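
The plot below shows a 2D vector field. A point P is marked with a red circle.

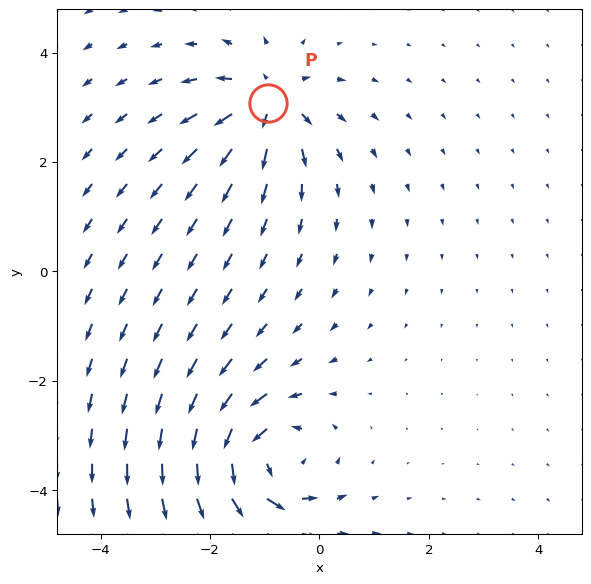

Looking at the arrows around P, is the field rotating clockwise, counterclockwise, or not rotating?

Near P at (-0.9, 3.1) the arrows show no circulation. The curl there is ≈0.

not rotating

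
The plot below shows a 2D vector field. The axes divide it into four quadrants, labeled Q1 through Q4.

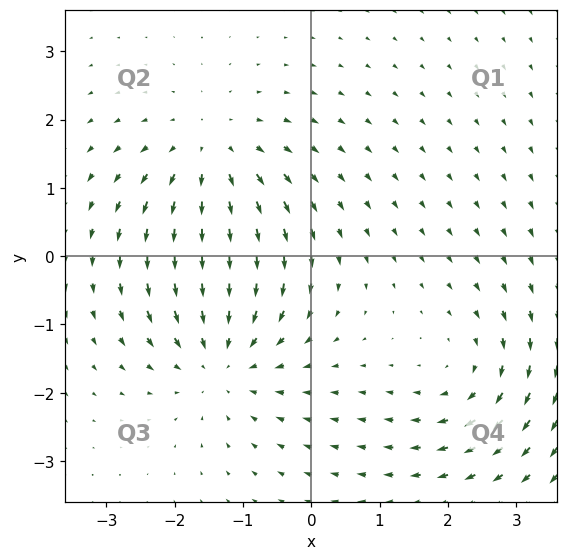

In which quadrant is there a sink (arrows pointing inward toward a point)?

Q3

The sink sits at approximately (-1.3, -1.5), which lies in quadrant Q3. The divergence there is about -4, negative as expected for a sink.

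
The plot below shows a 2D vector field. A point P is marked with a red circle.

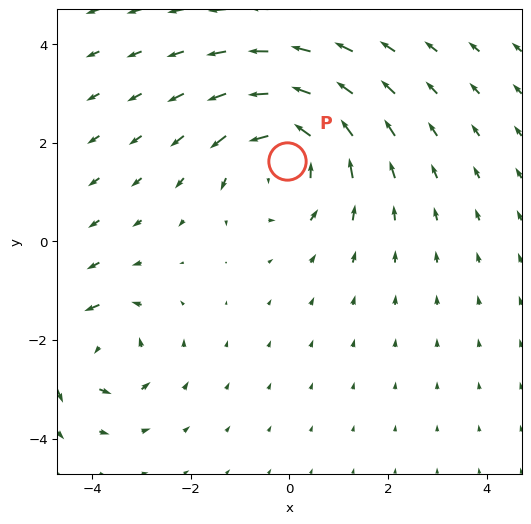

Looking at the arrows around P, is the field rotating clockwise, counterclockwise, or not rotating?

counterclockwise

Near P at (-0.1, 1.6) the arrows circulate counterclockwise. The curl (z-component) there is about +4; positive curl means counterclockwise rotation.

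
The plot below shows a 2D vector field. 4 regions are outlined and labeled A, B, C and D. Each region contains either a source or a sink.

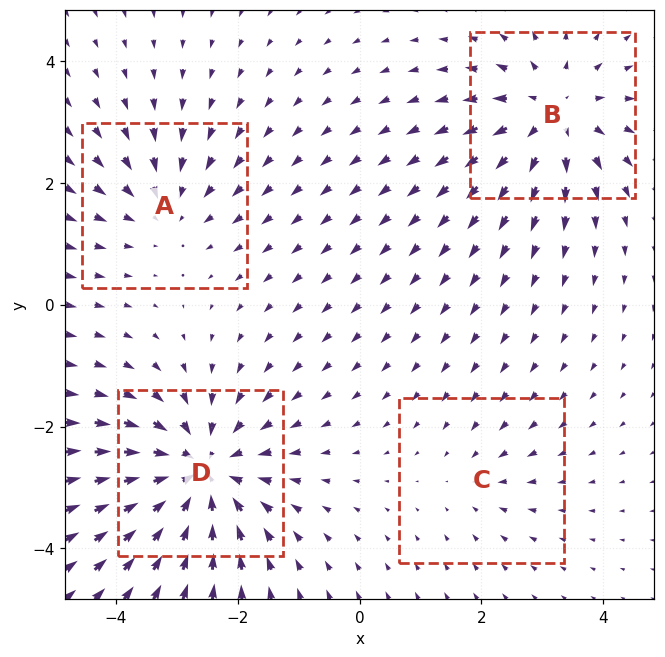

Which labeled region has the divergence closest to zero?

Divergence at each region's feature centre — A: about -3, B: about +5, C: about -2, D: about -6. Region C is closest to zero.

C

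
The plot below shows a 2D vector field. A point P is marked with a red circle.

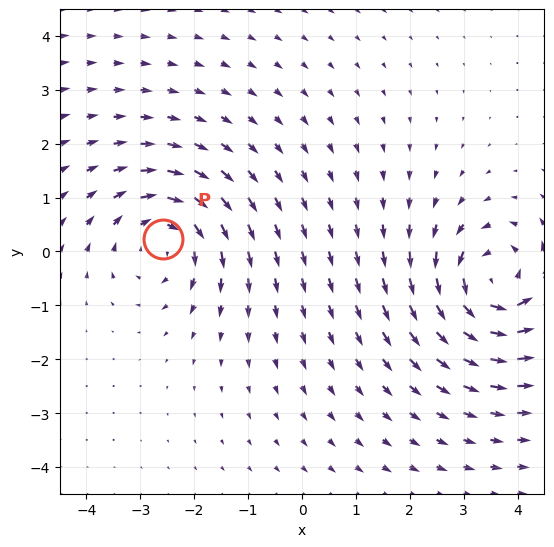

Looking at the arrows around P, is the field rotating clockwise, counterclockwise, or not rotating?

clockwise

Near P at (-2.6, 0.2) the arrows circulate clockwise. The curl (z-component) there is about -4; negative curl means clockwise rotation.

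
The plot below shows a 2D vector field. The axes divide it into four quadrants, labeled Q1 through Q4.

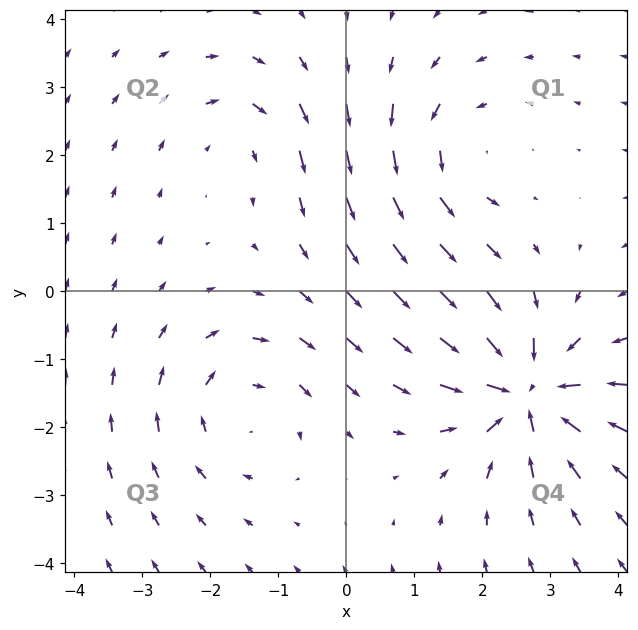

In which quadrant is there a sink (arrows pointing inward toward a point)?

Q4

The sink sits at approximately (2.7, -1.5), which lies in quadrant Q4. The divergence there is about -6, negative as expected for a sink.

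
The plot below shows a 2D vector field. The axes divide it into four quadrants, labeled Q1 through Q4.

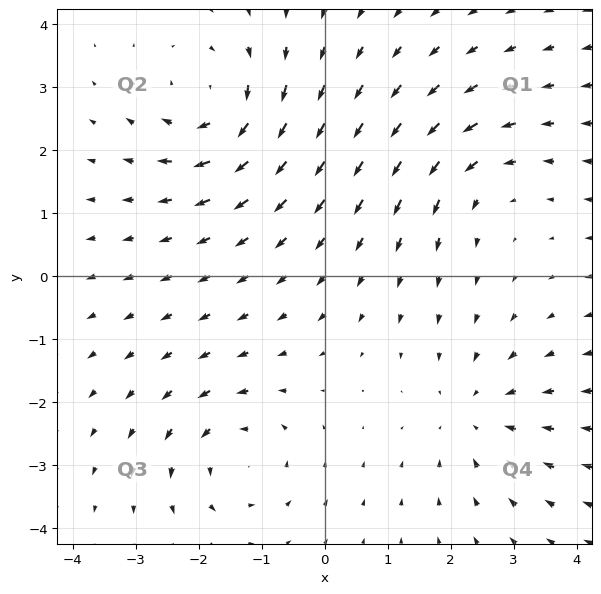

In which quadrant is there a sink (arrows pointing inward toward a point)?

The sink sits at approximately (2.4, -2.2), which lies in quadrant Q4. The divergence there is about -3, negative as expected for a sink.

Q4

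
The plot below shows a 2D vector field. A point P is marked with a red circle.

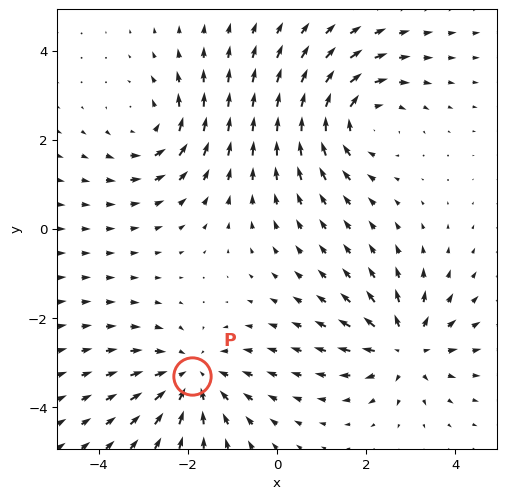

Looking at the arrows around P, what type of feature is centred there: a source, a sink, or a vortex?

sink

At P (-1.9, -3.3) the arrows converge inward. Divergence about -3, curl ≈0 — negative divergence with near-zero curl is a sink.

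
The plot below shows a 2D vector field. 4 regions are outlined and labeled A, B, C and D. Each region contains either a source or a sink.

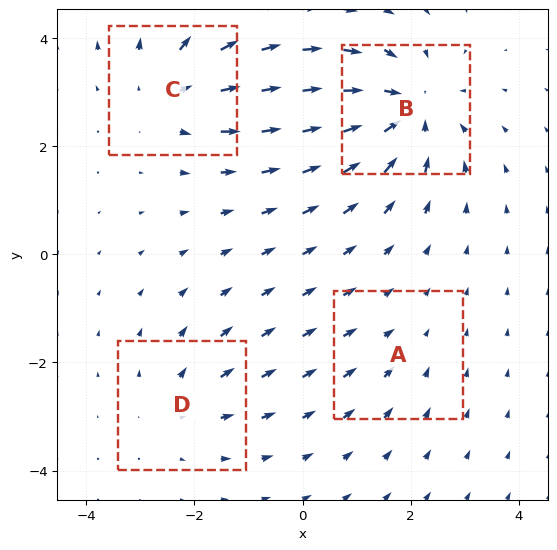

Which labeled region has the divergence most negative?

Divergence at each region's feature centre — A: about -2, B: about -6, C: about +4, D: about +3. Region B is most negative.

B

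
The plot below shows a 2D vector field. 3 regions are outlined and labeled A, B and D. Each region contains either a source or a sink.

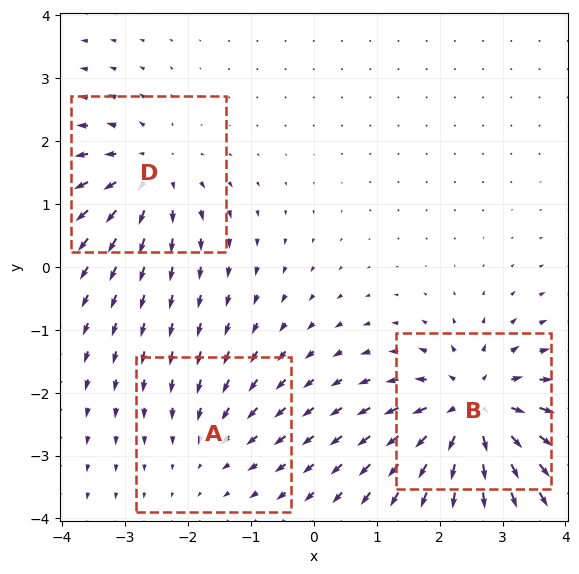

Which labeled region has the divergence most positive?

Divergence at each region's feature centre — A: about -2, B: about +5, D: about +4. Region B is most positive.

B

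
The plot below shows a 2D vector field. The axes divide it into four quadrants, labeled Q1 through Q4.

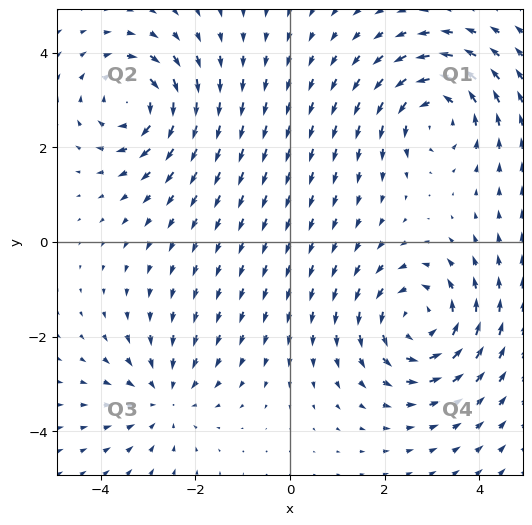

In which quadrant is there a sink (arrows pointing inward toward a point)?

The sink sits at approximately (-2.6, -3.3), which lies in quadrant Q3. The divergence there is about -3, negative as expected for a sink.

Q3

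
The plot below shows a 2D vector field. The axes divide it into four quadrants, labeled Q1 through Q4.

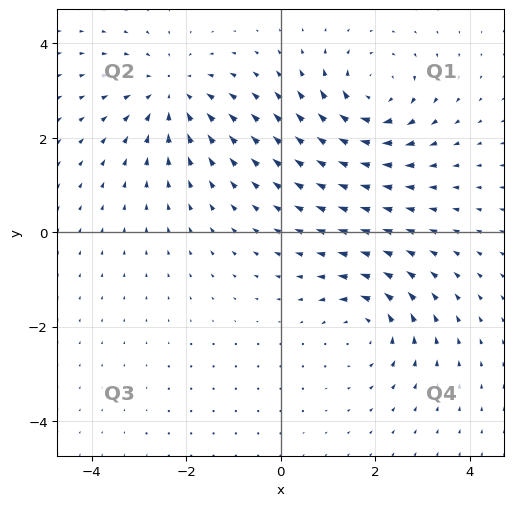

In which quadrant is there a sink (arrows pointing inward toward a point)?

The sink sits at approximately (-2.3, 2.9), which lies in quadrant Q2. The divergence there is about -4, negative as expected for a sink.

Q2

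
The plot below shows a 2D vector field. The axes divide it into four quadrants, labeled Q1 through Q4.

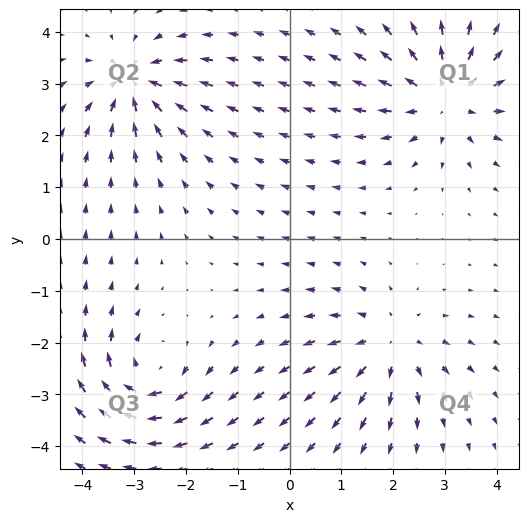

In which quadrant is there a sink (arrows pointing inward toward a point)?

Q2

The sink sits at approximately (-3.0, 3.0), which lies in quadrant Q2. The divergence there is about -6, negative as expected for a sink.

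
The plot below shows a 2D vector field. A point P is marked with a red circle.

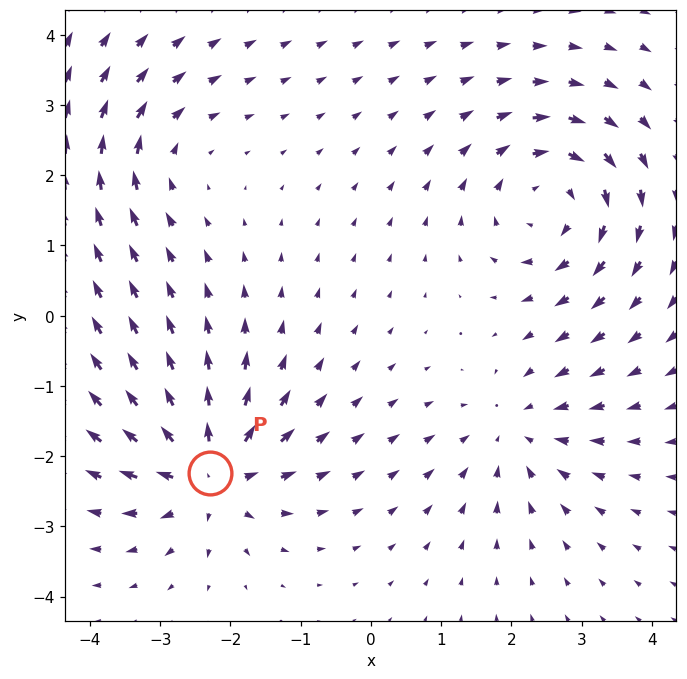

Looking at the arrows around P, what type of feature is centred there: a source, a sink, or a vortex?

At P (-2.3, -2.2) the arrows spread outward. Divergence about +6, curl ≈0 — positive divergence with near-zero curl is a source.

source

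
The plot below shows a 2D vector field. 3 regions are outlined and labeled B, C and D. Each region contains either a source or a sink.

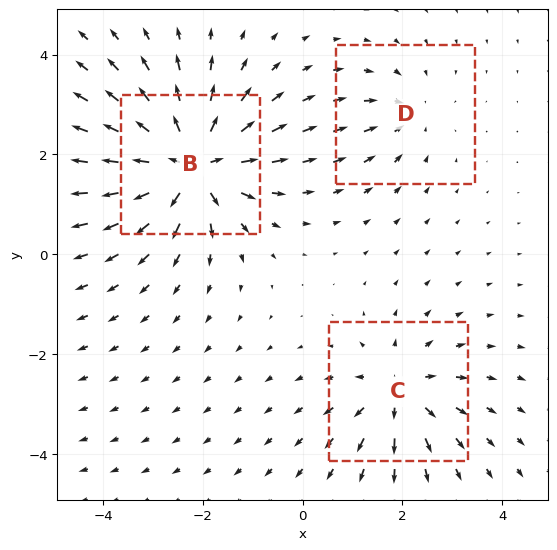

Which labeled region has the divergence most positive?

Divergence at each region's feature centre — B: about +6, C: about +3, D: about -2. Region B is most positive.

B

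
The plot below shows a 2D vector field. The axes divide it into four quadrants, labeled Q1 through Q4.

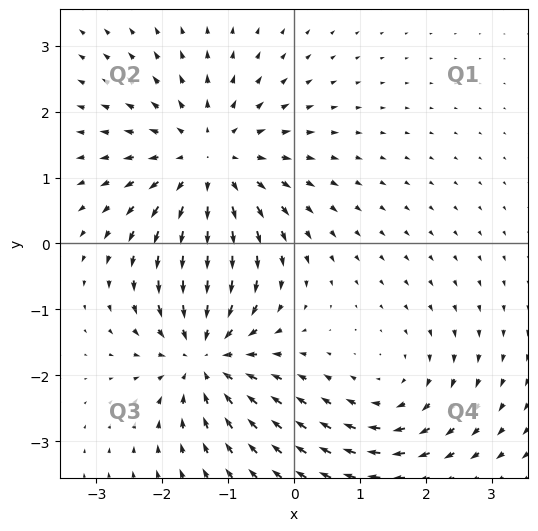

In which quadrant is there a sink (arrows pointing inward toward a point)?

The sink sits at approximately (-1.4, -1.7), which lies in quadrant Q3. The divergence there is about -4, negative as expected for a sink.

Q3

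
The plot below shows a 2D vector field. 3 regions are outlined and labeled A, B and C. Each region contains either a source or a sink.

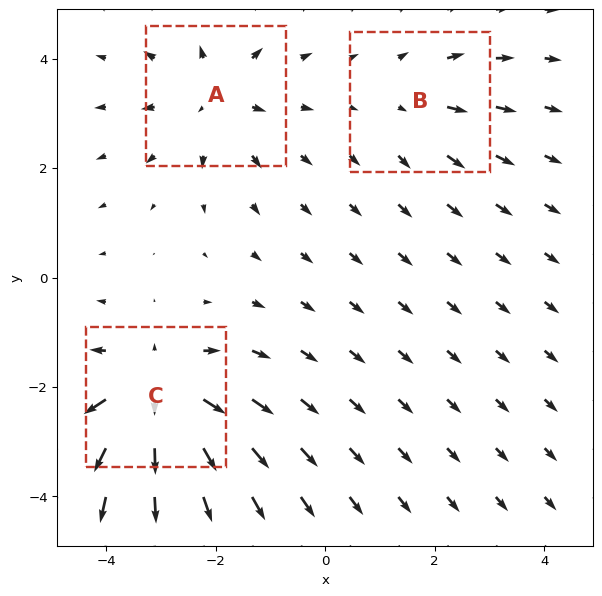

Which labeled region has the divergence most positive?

C

Divergence at each region's feature centre — A: about +3, B: about +2, C: about +5. Region C is most positive.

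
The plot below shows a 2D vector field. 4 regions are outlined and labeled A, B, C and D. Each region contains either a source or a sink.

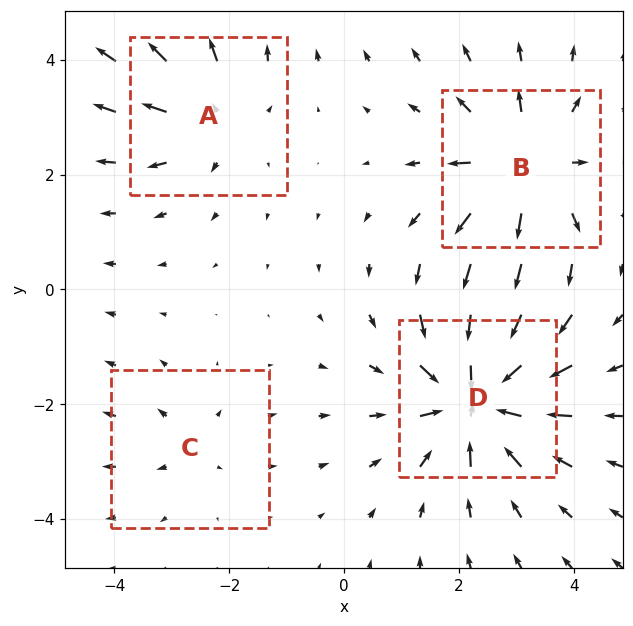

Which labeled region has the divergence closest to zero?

Divergence at each region's feature centre — A: about +4, B: about +6, C: about +2, D: about -7. Region C is closest to zero.

C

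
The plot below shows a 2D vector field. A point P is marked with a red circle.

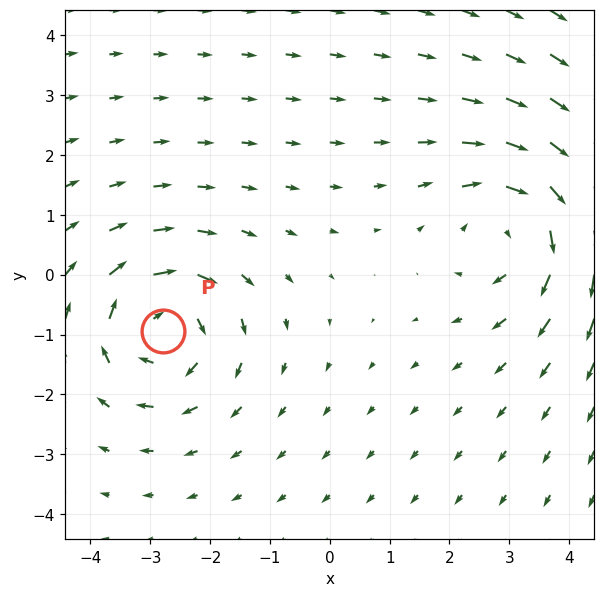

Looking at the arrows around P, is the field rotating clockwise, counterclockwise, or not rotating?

Near P at (-2.8, -0.9) the arrows circulate clockwise. The curl (z-component) there is about -4; negative curl means clockwise rotation.

clockwise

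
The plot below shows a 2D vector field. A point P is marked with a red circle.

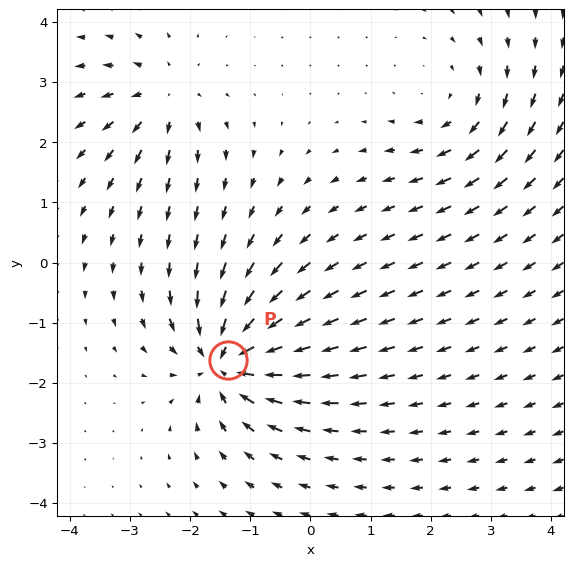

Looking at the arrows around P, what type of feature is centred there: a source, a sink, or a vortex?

sink

At P (-1.4, -1.6) the arrows converge inward. Divergence about -7, curl ≈0 — negative divergence with near-zero curl is a sink.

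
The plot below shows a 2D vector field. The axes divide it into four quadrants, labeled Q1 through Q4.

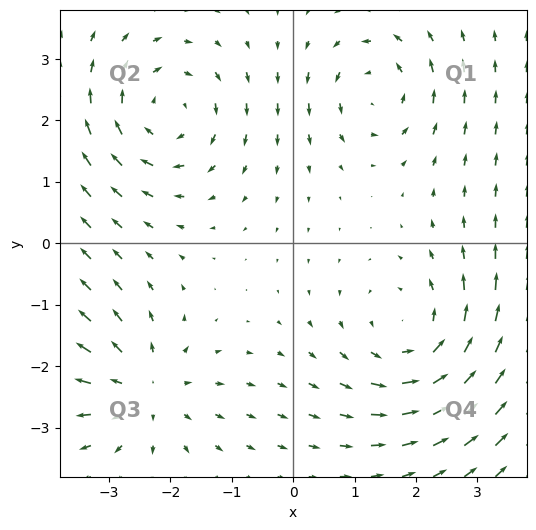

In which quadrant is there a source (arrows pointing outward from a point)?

The source sits at approximately (-2.4, -2.4), which lies in quadrant Q3. The divergence there is about +3, positive as expected for a source.

Q3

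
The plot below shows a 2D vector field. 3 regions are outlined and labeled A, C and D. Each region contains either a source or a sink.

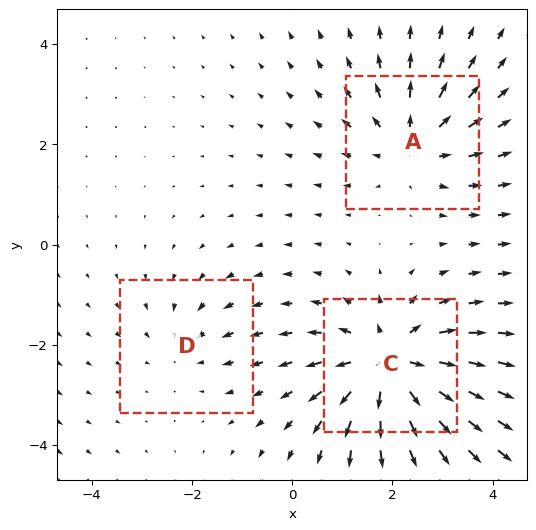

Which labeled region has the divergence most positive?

Divergence at each region's feature centre — A: about +3, C: about +5, D: about -2. Region C is most positive.

C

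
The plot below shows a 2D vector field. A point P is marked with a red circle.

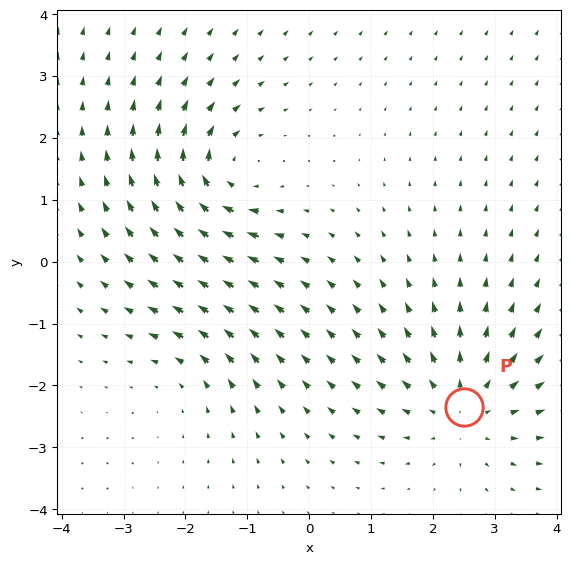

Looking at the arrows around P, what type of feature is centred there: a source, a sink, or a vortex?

At P (2.5, -2.3) the arrows spread outward. Divergence about +4, curl ≈0 — positive divergence with near-zero curl is a source.

source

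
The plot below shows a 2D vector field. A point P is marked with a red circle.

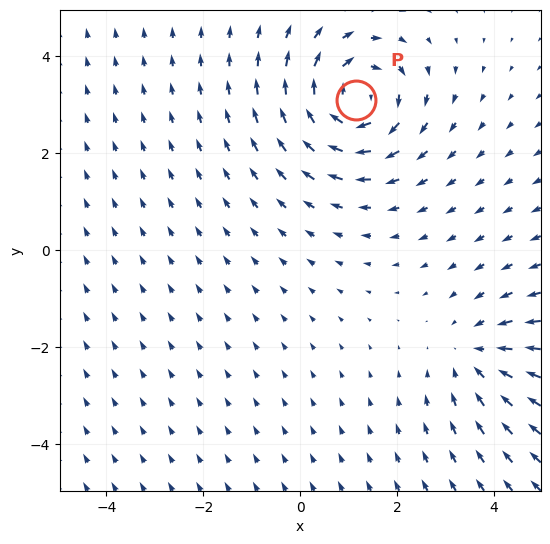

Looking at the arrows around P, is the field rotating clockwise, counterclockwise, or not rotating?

Near P at (1.2, 3.1) the arrows circulate clockwise. The curl (z-component) there is about -4; negative curl means clockwise rotation.

clockwise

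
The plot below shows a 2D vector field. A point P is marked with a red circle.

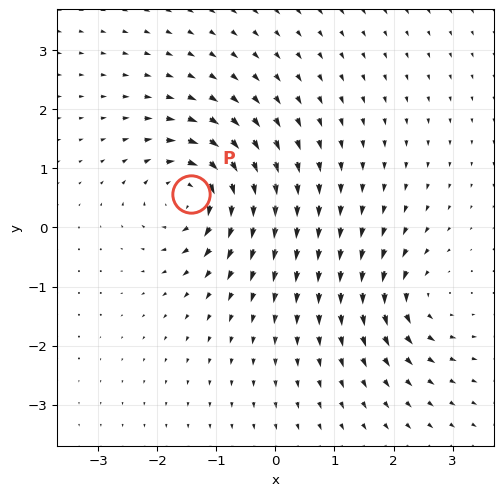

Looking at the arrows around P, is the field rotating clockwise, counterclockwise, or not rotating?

clockwise

Near P at (-1.4, 0.6) the arrows circulate clockwise. The curl (z-component) there is about -7; negative curl means clockwise rotation.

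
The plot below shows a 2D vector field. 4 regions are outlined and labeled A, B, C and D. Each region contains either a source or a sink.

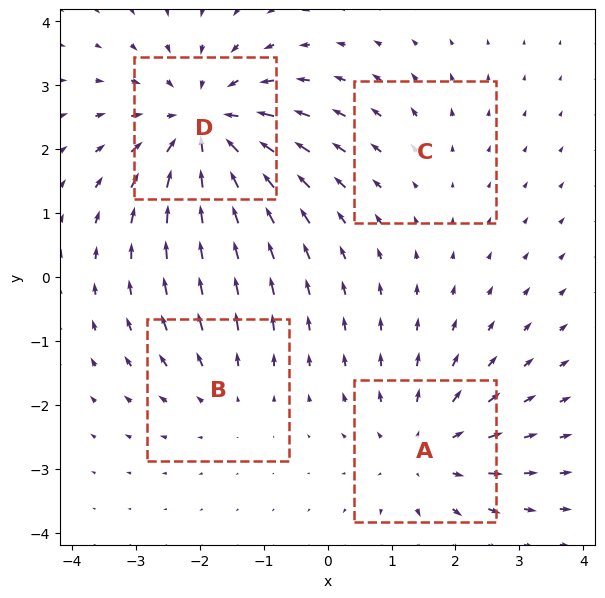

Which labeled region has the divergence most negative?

Divergence at each region's feature centre — A: about +4, B: about +3, C: about +2, D: about -6. Region D is most negative.

D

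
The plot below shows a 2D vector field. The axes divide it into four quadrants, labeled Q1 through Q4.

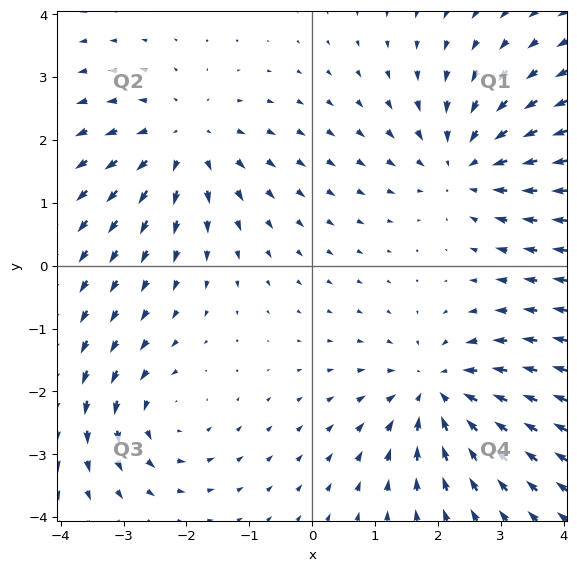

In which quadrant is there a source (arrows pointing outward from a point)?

Q2

The source sits at approximately (-2.0, 2.0), which lies in quadrant Q2. The divergence there is about +4, positive as expected for a source.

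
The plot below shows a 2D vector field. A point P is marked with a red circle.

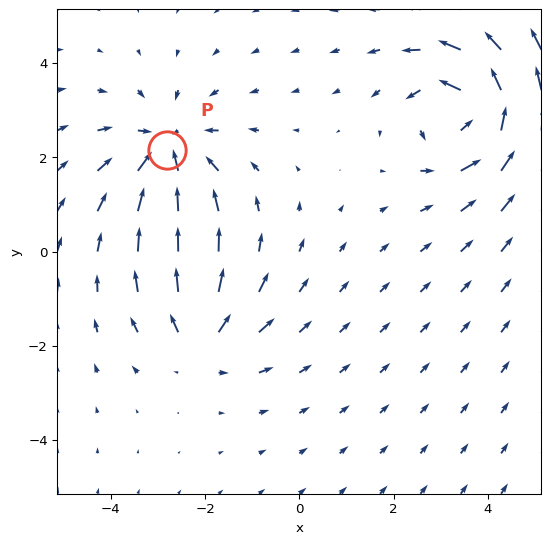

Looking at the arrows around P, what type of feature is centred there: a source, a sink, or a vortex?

sink

At P (-2.8, 2.2) the arrows converge inward. Divergence about -4, curl ≈0 — negative divergence with near-zero curl is a sink.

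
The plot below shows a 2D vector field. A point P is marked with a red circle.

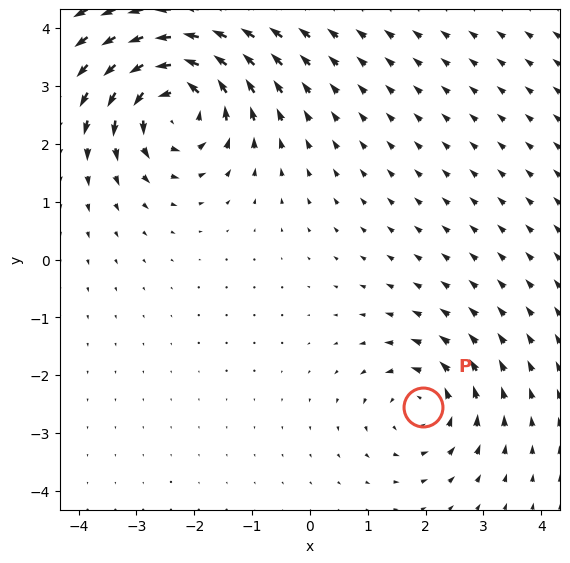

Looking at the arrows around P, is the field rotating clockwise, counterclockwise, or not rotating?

counterclockwise

Near P at (2.0, -2.5) the arrows circulate counterclockwise. The curl (z-component) there is about +3; positive curl means counterclockwise rotation.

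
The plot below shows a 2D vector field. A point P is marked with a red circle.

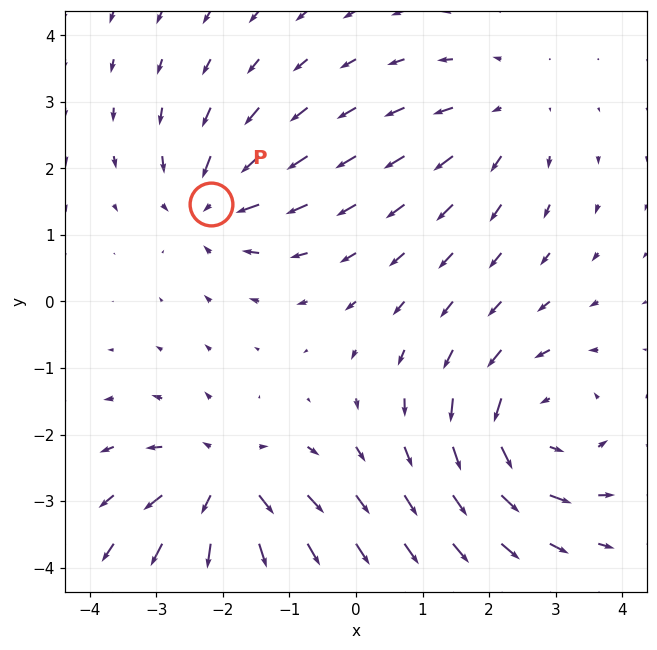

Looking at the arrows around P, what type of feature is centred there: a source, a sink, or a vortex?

At P (-2.2, 1.5) the arrows converge inward. Divergence about -4, curl ≈0 — negative divergence with near-zero curl is a sink.

sink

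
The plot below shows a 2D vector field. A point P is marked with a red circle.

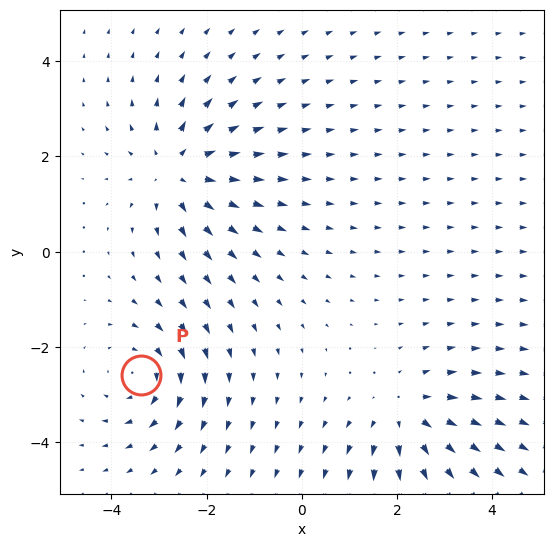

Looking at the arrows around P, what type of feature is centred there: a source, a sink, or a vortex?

vortex

At P (-3.4, -2.6) the arrows circulate clockwise. Divergence ≈0, curl about -4 — near-zero divergence with nonzero curl is a vortex.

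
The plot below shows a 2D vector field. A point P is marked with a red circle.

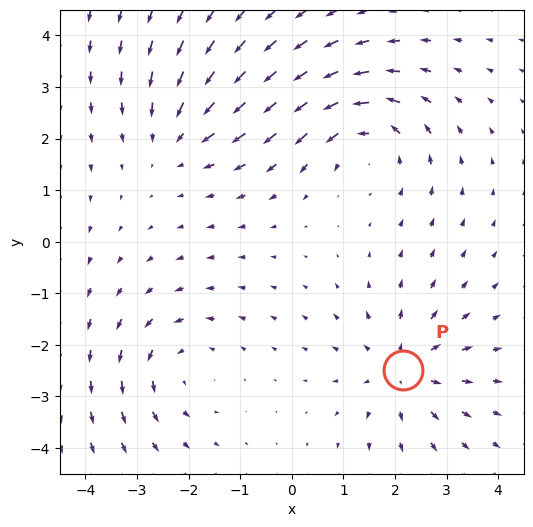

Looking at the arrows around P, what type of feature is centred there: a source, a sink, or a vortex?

source

At P (2.1, -2.5) the arrows spread outward. Divergence about +4, curl ≈0 — positive divergence with near-zero curl is a source.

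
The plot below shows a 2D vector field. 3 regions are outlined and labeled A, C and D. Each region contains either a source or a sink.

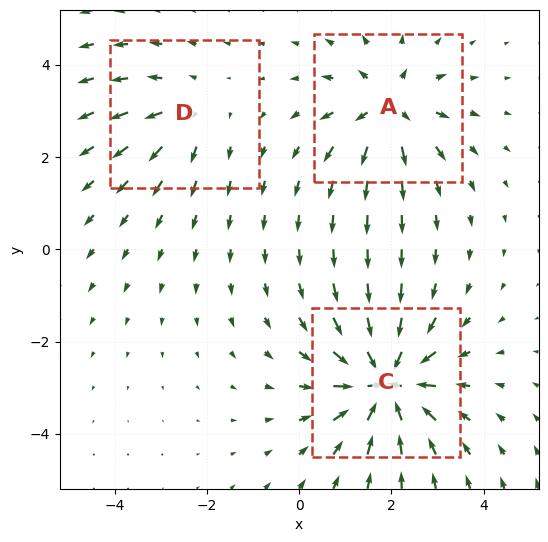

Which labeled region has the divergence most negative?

Divergence at each region's feature centre — A: about +4, C: about -6, D: about +2. Region C is most negative.

C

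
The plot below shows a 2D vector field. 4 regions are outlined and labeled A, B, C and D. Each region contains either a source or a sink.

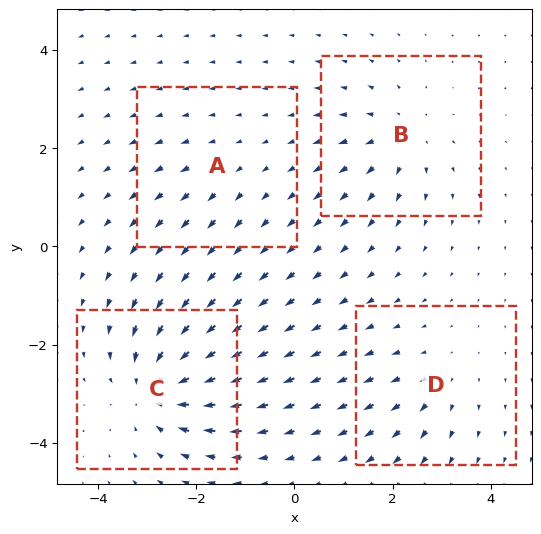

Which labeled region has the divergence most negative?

Divergence at each region's feature centre — A: about +2, B: about +5, C: about -7, D: about +3. Region C is most negative.

C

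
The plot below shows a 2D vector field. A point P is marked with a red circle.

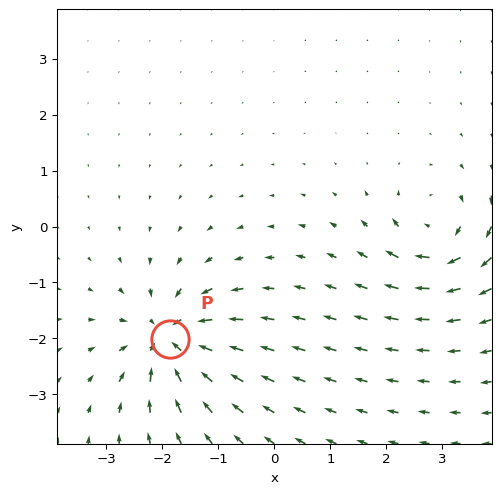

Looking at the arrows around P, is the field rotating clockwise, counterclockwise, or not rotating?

Near P at (-1.9, -2.0) the arrows show no circulation. The curl there is ≈0.

not rotating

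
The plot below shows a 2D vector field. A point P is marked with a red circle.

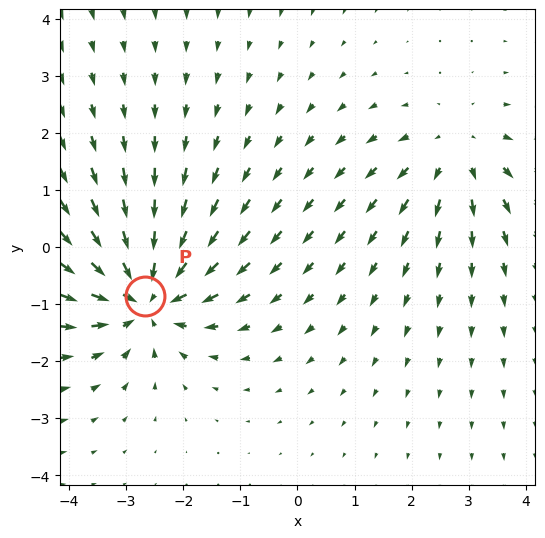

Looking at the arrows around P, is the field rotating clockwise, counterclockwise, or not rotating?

not rotating

Near P at (-2.7, -0.9) the arrows show no circulation. The curl there is ≈0.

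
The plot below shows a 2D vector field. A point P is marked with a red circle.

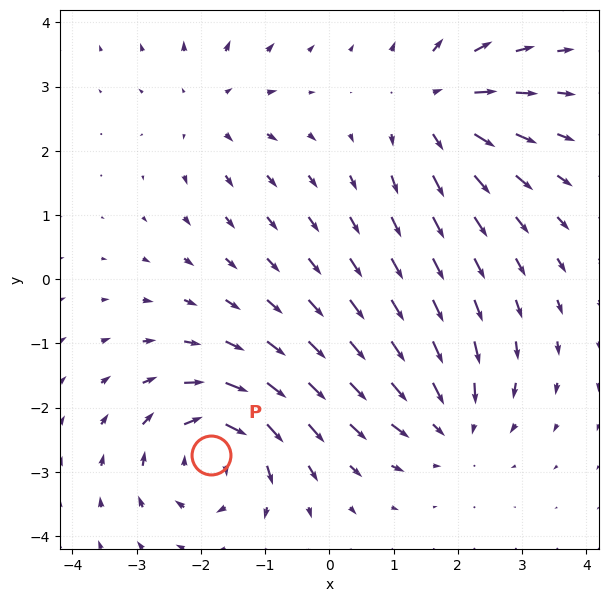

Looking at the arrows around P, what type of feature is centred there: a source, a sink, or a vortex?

At P (-1.8, -2.7) the arrows circulate clockwise. Divergence ≈0, curl about -7 — near-zero divergence with nonzero curl is a vortex.

vortex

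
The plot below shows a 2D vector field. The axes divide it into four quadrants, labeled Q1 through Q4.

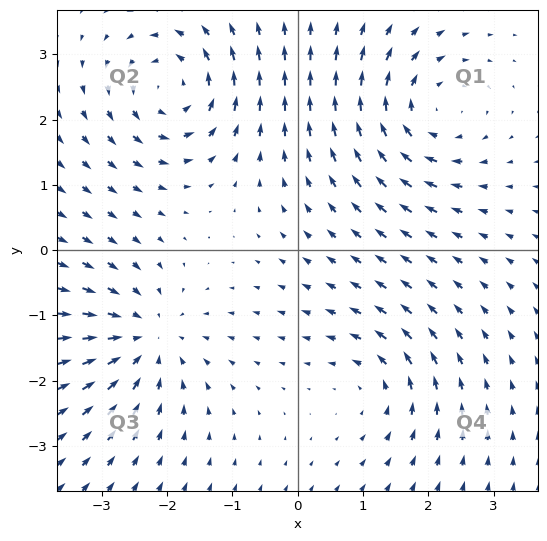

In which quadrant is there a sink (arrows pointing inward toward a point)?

The sink sits at approximately (-2.3, -1.4), which lies in quadrant Q3. The divergence there is about -5, negative as expected for a sink.

Q3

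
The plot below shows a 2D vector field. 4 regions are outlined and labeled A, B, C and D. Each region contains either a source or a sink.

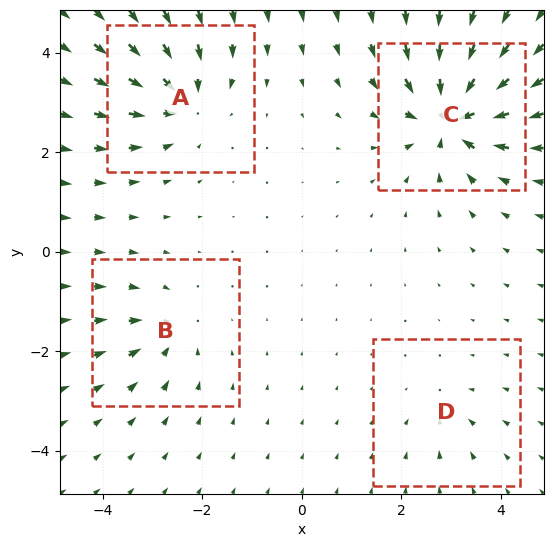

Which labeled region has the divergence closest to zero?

D

Divergence at each region's feature centre — A: about -6, B: about -4, C: about -9, D: about -3. Region D is closest to zero.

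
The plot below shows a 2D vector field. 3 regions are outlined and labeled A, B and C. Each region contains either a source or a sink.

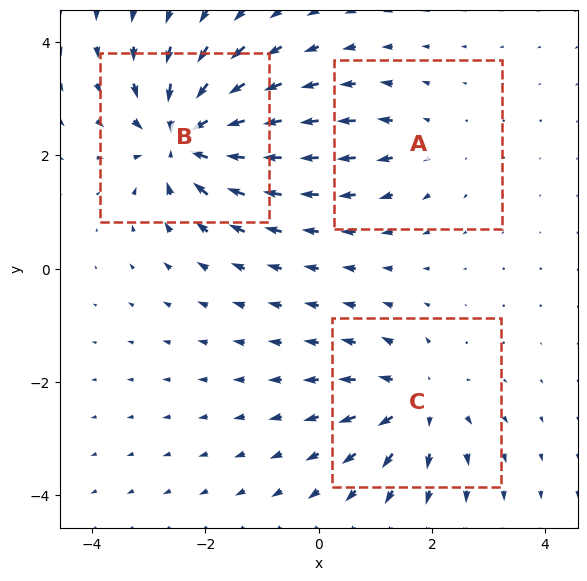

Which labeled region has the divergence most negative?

B

Divergence at each region's feature centre — A: about +2, B: about -6, C: about +4. Region B is most negative.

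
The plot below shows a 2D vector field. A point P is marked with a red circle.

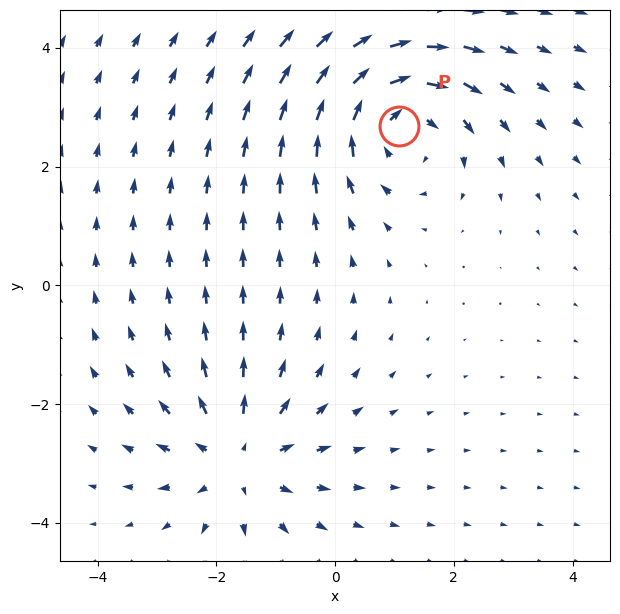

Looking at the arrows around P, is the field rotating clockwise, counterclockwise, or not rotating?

clockwise

Near P at (1.1, 2.7) the arrows circulate clockwise. The curl (z-component) there is about -4; negative curl means clockwise rotation.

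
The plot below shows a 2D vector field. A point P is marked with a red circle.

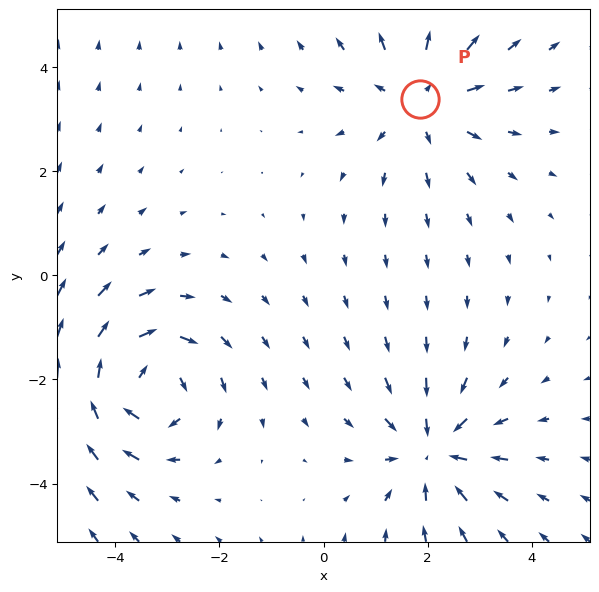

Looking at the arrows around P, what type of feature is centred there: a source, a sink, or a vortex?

At P (1.9, 3.4) the arrows spread outward. Divergence about +3, curl ≈0 — positive divergence with near-zero curl is a source.

source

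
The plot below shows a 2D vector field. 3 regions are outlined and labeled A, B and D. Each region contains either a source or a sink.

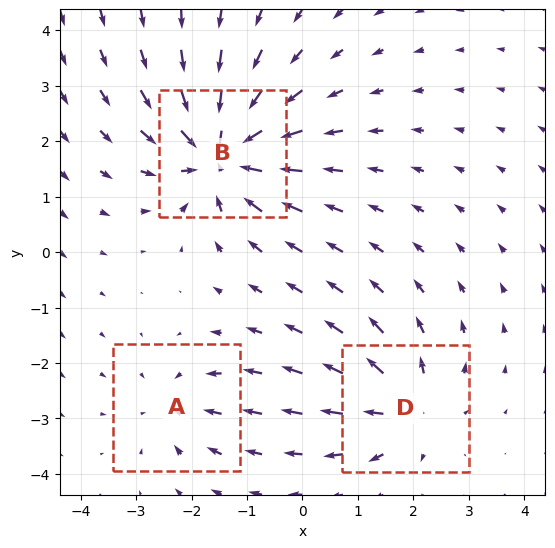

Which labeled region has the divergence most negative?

B

Divergence at each region's feature centre — A: about -2, B: about -6, D: about +4. Region B is most negative.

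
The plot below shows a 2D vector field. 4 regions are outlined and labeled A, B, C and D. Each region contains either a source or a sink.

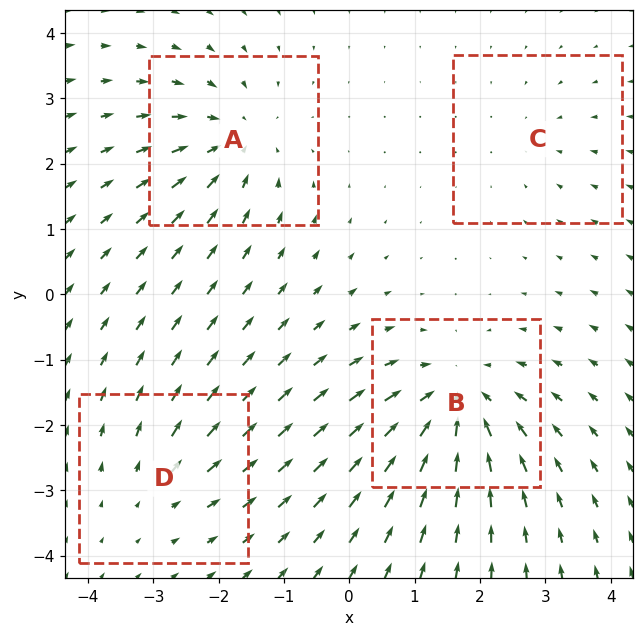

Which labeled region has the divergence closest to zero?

Divergence at each region's feature centre — A: about -5, B: about -6, C: about -2, D: about +3. Region C is closest to zero.

C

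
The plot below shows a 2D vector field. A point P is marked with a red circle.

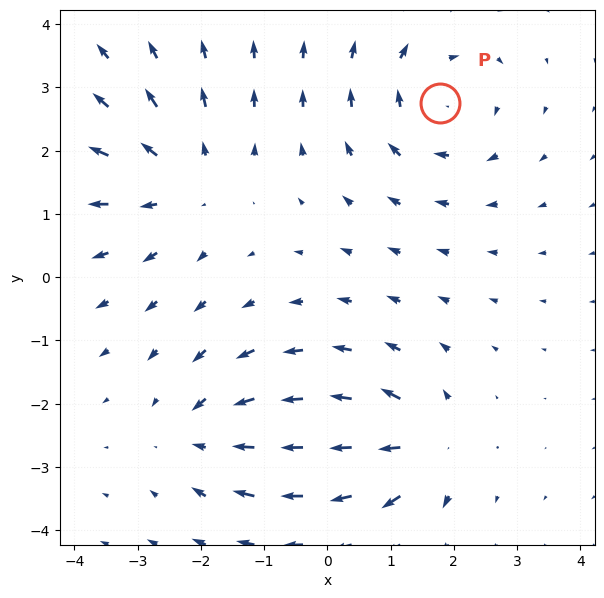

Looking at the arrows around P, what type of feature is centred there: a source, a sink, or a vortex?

vortex

At P (1.8, 2.7) the arrows circulate clockwise. Divergence ≈0, curl about -4 — near-zero divergence with nonzero curl is a vortex.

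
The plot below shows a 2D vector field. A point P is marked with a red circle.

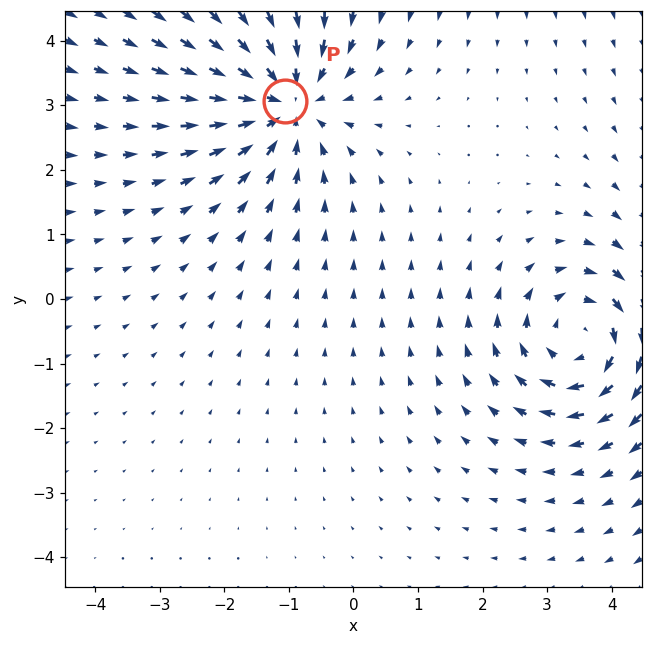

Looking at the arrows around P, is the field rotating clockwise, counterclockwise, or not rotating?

not rotating

Near P at (-1.1, 3.1) the arrows show no circulation. The curl there is ≈0.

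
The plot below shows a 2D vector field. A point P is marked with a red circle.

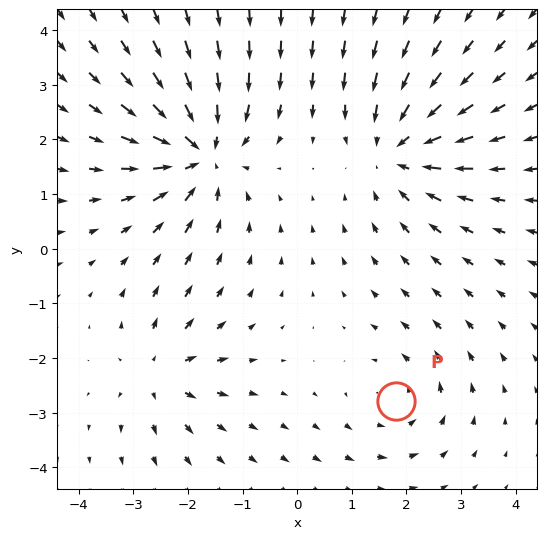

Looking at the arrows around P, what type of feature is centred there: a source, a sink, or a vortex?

vortex

At P (1.8, -2.8) the arrows circulate counterclockwise. Divergence ≈0, curl about +3 — near-zero divergence with nonzero curl is a vortex.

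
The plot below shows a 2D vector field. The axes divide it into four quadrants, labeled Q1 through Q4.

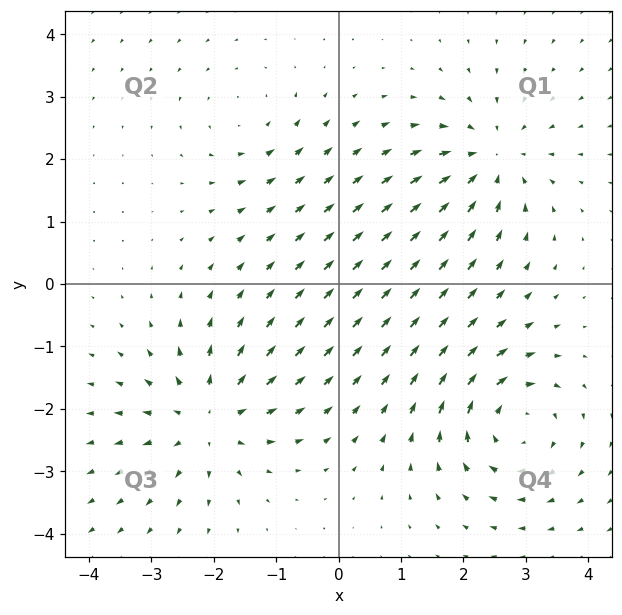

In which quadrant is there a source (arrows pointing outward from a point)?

The source sits at approximately (-2.1, -2.2), which lies in quadrant Q3. The divergence there is about +5, positive as expected for a source.

Q3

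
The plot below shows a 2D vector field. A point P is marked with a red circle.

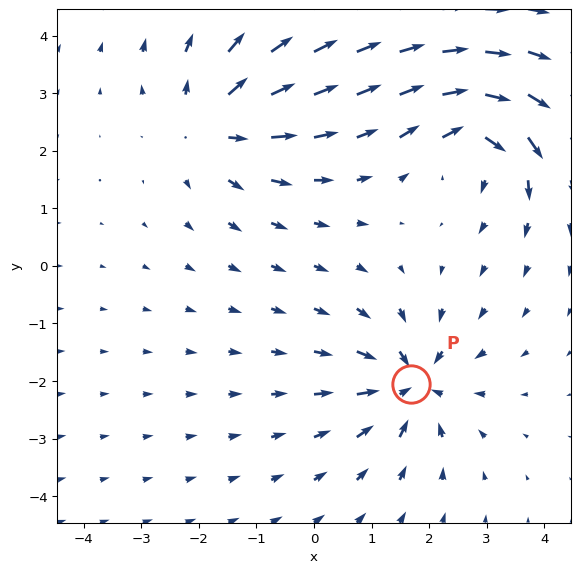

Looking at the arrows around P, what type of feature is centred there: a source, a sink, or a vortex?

At P (1.7, -2.1) the arrows converge inward. Divergence about -6, curl ≈0 — negative divergence with near-zero curl is a sink.

sink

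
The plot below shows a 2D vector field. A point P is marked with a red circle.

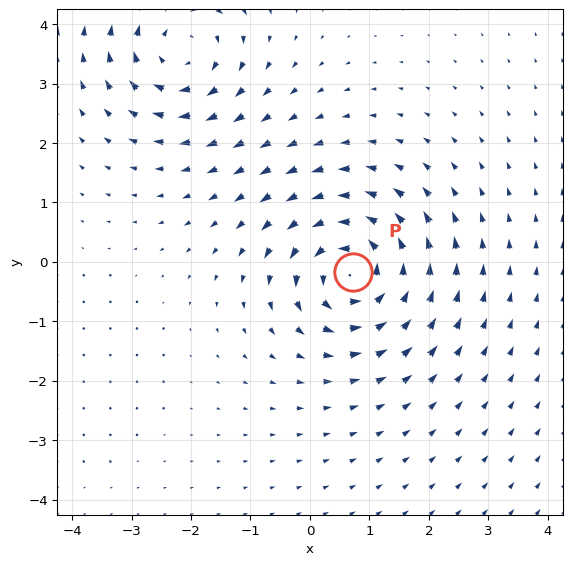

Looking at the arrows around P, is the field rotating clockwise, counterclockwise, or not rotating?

Near P at (0.7, -0.2) the arrows circulate counterclockwise. The curl (z-component) there is about +6; positive curl means counterclockwise rotation.

counterclockwise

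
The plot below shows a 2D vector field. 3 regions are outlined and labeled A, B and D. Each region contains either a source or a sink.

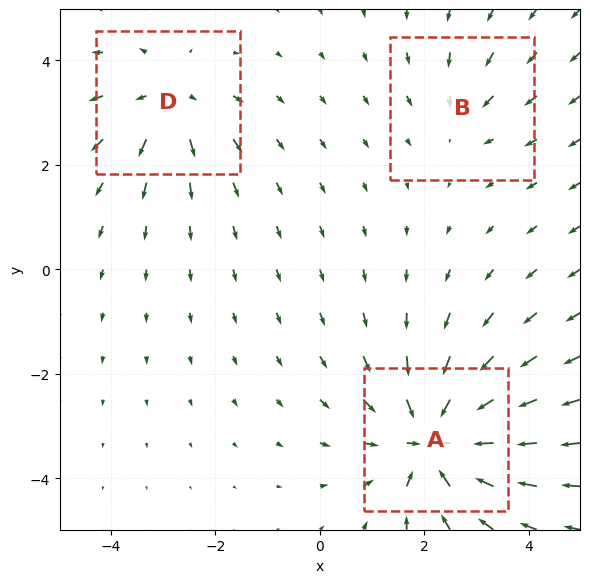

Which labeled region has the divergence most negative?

Divergence at each region's feature centre — A: about -5, B: about -2, D: about +3. Region A is most negative.

A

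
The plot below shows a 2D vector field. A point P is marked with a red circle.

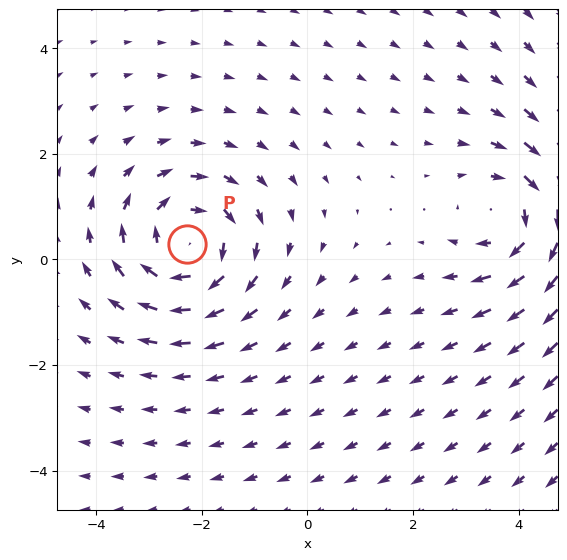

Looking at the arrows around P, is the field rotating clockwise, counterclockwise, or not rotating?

clockwise

Near P at (-2.3, 0.3) the arrows circulate clockwise. The curl (z-component) there is about -4; negative curl means clockwise rotation.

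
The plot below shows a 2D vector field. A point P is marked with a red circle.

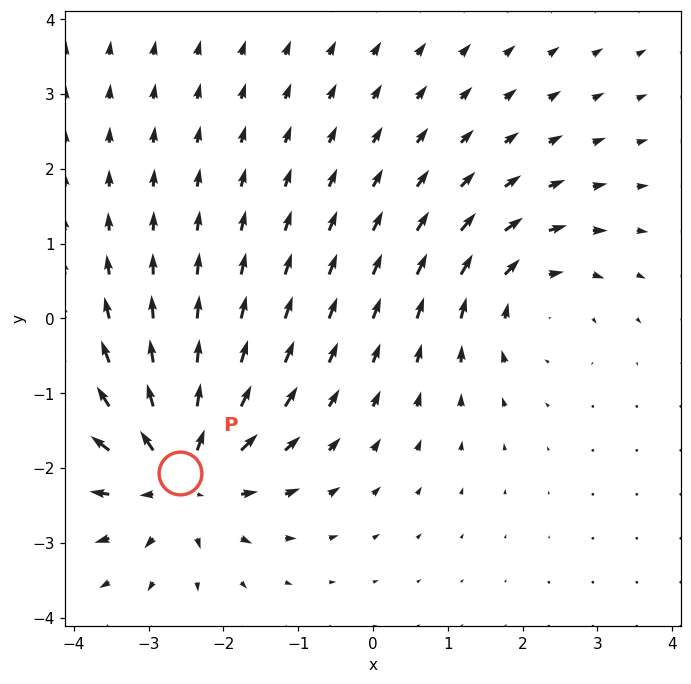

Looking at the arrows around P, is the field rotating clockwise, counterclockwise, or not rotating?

not rotating

Near P at (-2.6, -2.1) the arrows show no circulation. The curl there is ≈0.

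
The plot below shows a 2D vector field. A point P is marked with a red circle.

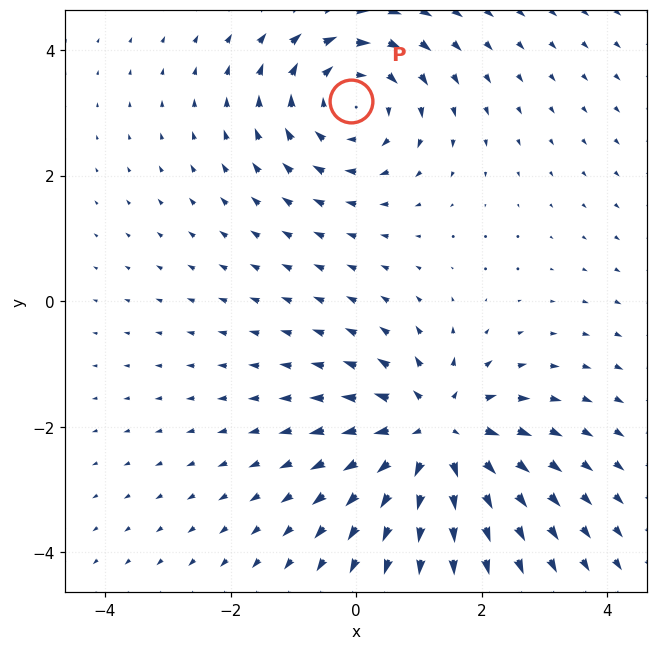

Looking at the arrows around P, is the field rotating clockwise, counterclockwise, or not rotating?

Near P at (-0.1, 3.2) the arrows circulate clockwise. The curl (z-component) there is about -3; negative curl means clockwise rotation.

clockwise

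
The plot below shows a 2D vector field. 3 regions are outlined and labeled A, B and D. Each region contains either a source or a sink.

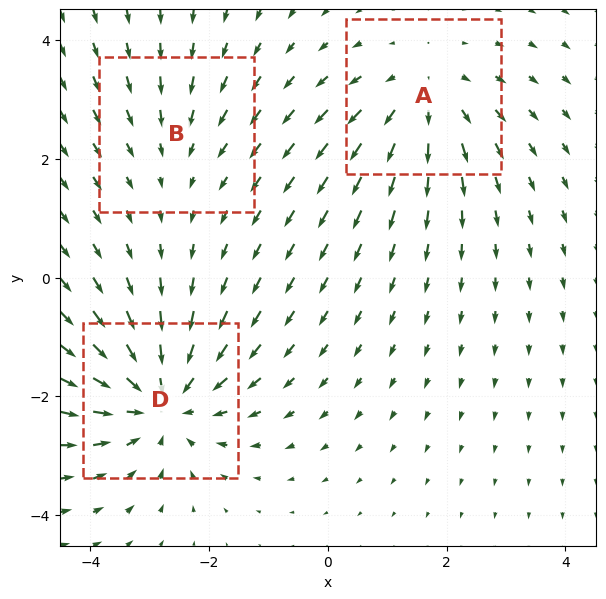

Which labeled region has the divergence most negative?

Divergence at each region's feature centre — A: about +3, B: about -2, D: about -4. Region D is most negative.

D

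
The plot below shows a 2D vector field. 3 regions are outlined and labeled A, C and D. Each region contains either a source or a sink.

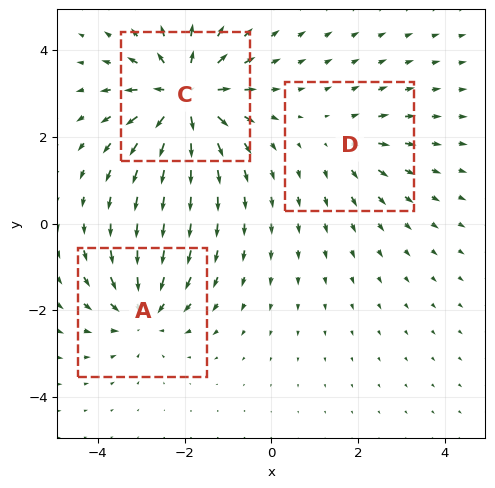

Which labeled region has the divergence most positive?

Divergence at each region's feature centre — A: about -3, C: about +5, D: about +2. Region C is most positive.

C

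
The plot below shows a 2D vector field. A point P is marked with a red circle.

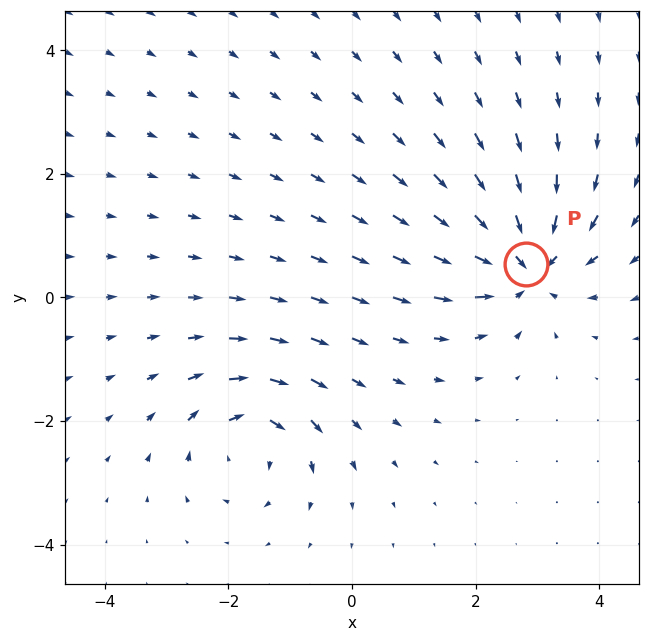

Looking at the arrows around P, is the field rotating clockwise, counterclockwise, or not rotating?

not rotating

Near P at (2.8, 0.5) the arrows show no circulation. The curl there is ≈0.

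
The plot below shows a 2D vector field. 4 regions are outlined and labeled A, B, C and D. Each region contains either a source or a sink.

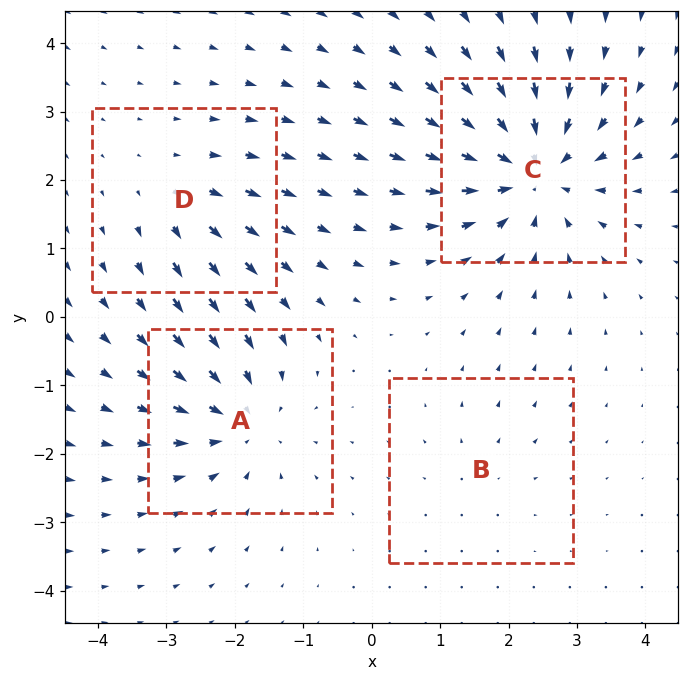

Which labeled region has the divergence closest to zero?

B

Divergence at each region's feature centre — A: about -5, B: about +2, C: about -8, D: about +3. Region B is closest to zero.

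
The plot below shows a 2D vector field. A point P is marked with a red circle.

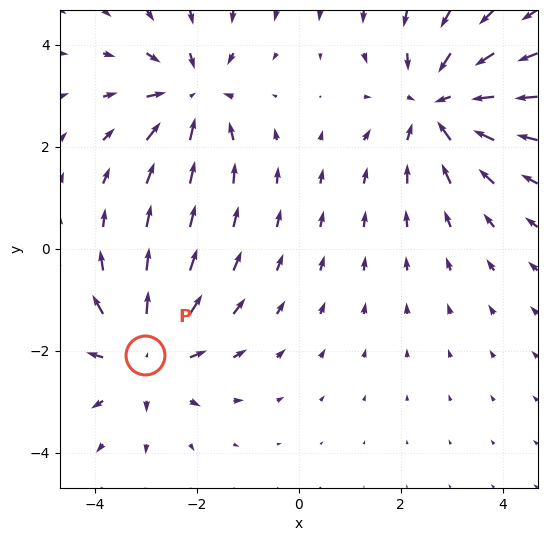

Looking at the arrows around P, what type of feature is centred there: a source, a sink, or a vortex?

source

At P (-3.0, -2.1) the arrows spread outward. Divergence about +3, curl ≈0 — positive divergence with near-zero curl is a source.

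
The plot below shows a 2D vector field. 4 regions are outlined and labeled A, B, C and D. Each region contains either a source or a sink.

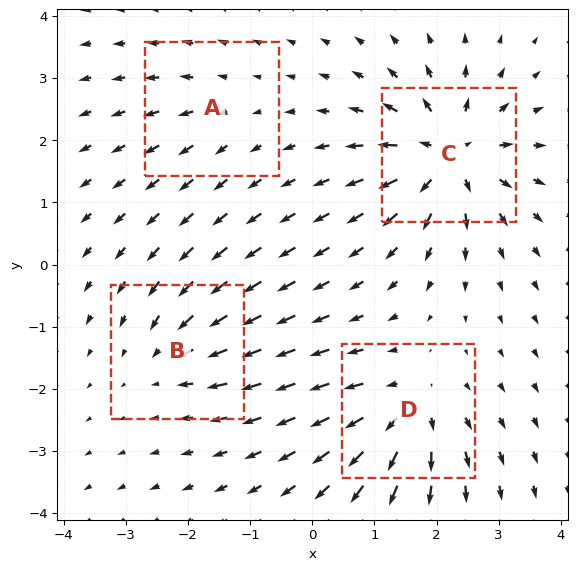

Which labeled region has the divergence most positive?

C

Divergence at each region's feature centre — A: about +3, B: about -4, C: about +9, D: about +6. Region C is most positive.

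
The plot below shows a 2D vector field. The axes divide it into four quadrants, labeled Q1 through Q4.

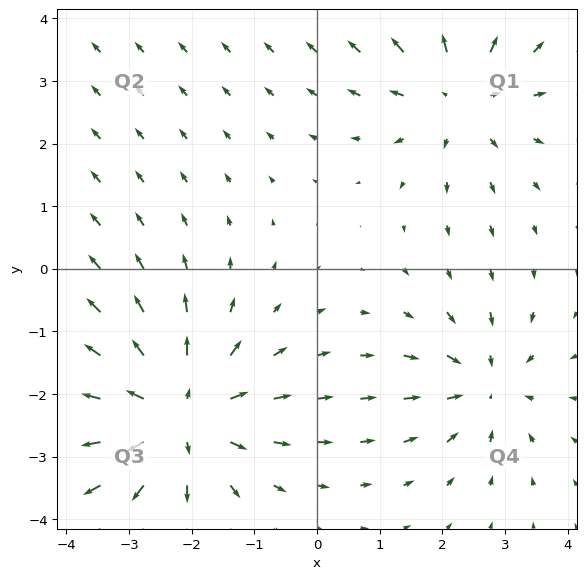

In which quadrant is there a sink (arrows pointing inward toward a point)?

The sink sits at approximately (2.7, -1.9), which lies in quadrant Q4. The divergence there is about -3, negative as expected for a sink.

Q4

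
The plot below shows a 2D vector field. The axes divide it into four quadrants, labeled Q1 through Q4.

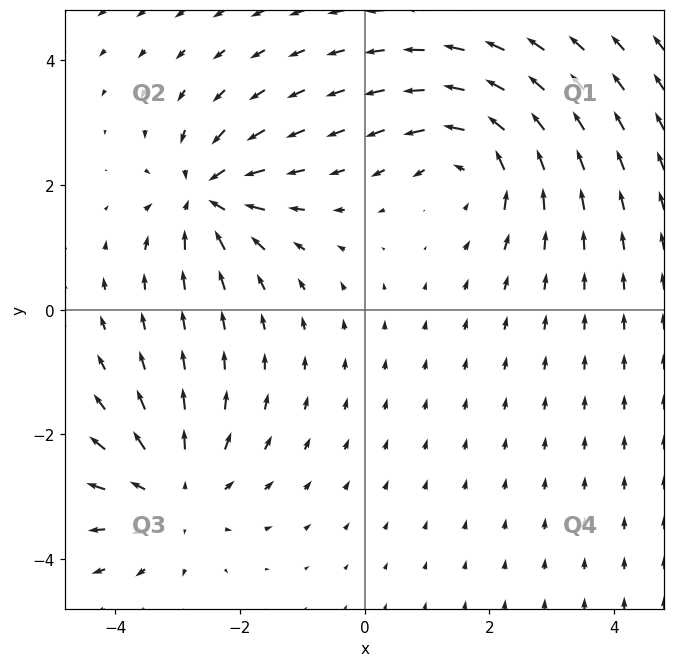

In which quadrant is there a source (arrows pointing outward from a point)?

Q3

The source sits at approximately (-3.1, -2.9), which lies in quadrant Q3. The divergence there is about +4, positive as expected for a source.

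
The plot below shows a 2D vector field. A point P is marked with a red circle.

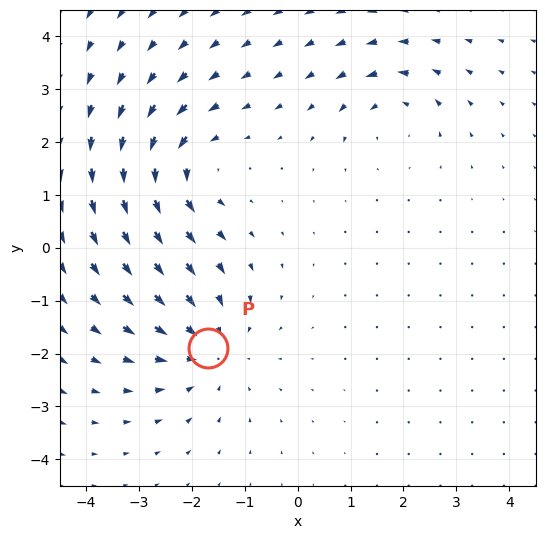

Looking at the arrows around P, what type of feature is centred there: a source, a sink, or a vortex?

sink

At P (-1.7, -1.9) the arrows converge inward. Divergence about -4, curl ≈0 — negative divergence with near-zero curl is a sink.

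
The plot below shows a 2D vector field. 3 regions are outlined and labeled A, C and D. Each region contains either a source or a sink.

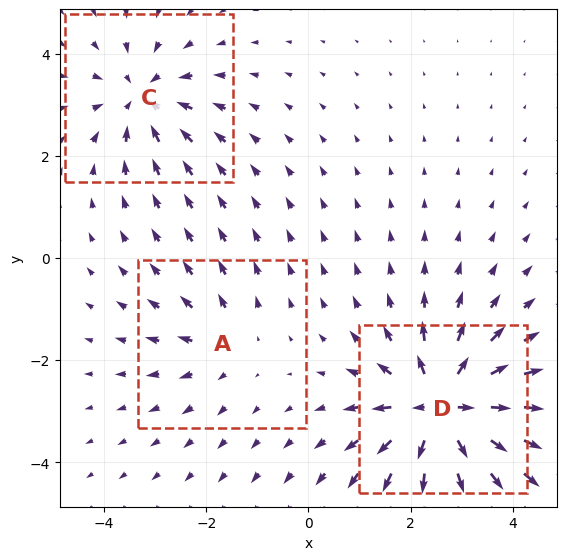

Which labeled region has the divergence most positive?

Divergence at each region's feature centre — A: about +2, C: about -3, D: about +6. Region D is most positive.

D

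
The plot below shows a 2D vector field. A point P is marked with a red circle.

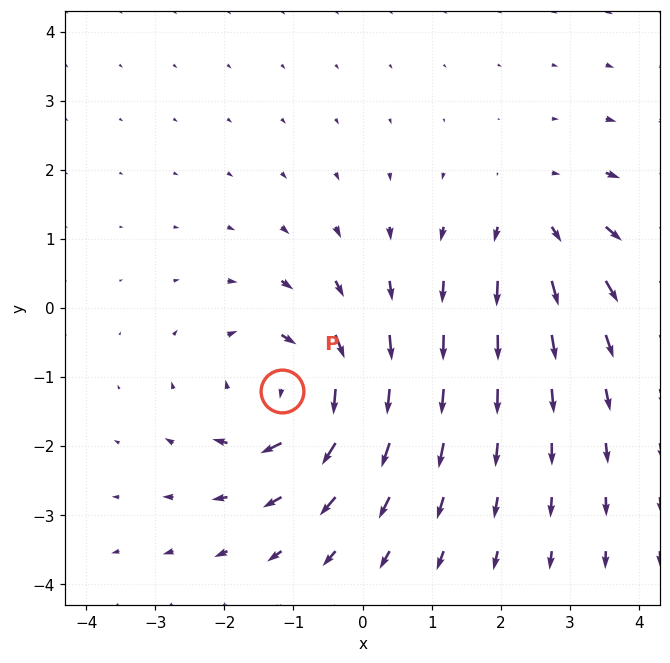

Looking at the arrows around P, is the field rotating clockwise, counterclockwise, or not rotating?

clockwise

Near P at (-1.2, -1.2) the arrows circulate clockwise. The curl (z-component) there is about -5; negative curl means clockwise rotation.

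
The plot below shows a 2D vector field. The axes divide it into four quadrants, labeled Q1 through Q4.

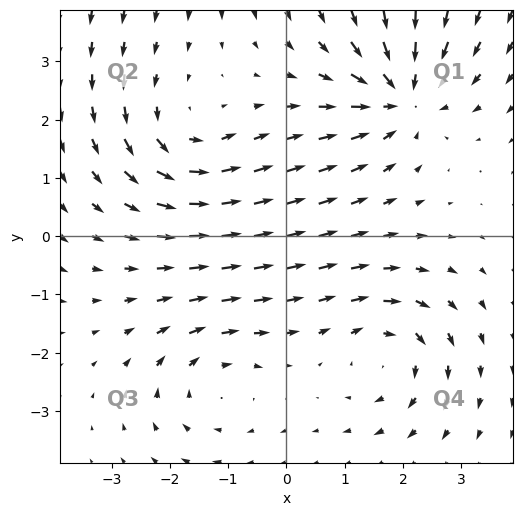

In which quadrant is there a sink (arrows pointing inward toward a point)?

The sink sits at approximately (2.0, 2.4), which lies in quadrant Q1. The divergence there is about -4, negative as expected for a sink.

Q1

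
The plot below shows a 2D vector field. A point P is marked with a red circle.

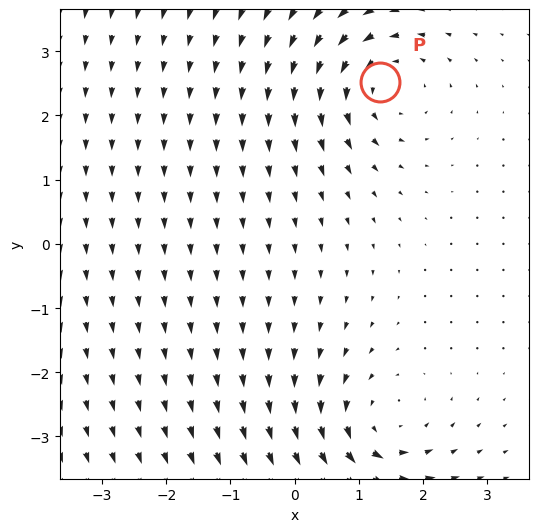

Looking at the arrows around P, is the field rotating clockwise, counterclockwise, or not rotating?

counterclockwise

Near P at (1.3, 2.5) the arrows circulate counterclockwise. The curl (z-component) there is about +4; positive curl means counterclockwise rotation.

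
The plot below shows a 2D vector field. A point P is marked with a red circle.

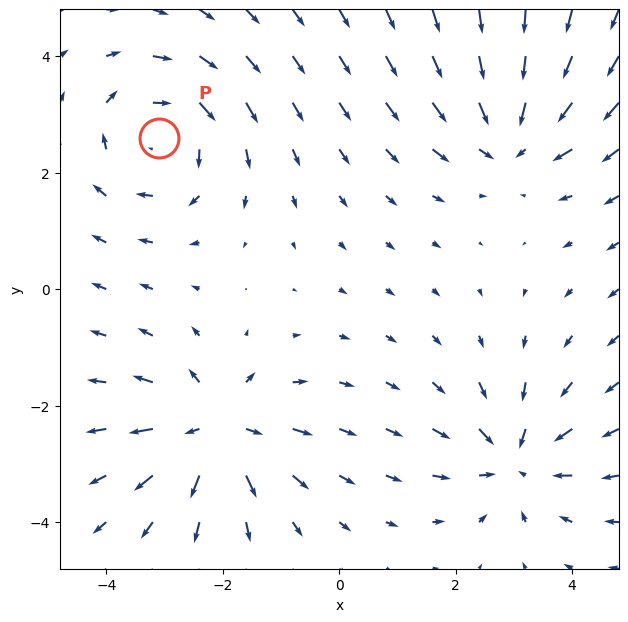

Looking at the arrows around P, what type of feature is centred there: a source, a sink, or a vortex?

At P (-3.1, 2.6) the arrows circulate clockwise. Divergence ≈0, curl about -5 — near-zero divergence with nonzero curl is a vortex.

vortex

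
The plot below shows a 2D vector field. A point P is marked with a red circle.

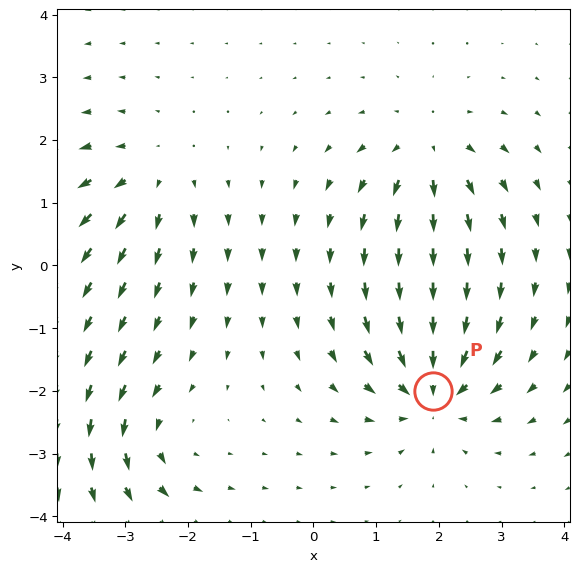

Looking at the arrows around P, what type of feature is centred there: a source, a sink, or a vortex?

At P (1.9, -2.0) the arrows converge inward. Divergence about -6, curl ≈0 — negative divergence with near-zero curl is a sink.

sink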